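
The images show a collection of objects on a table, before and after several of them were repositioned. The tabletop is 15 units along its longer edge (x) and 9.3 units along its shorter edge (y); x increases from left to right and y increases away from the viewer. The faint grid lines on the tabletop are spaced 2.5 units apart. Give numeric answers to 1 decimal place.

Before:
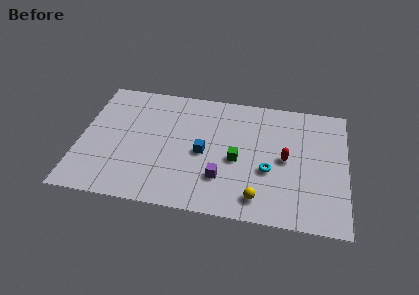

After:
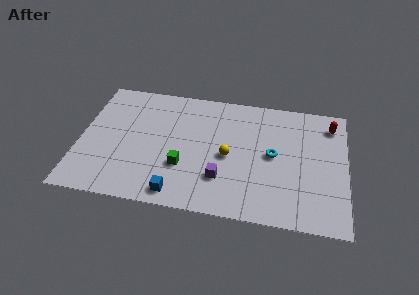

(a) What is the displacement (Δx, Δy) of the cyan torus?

(0.2, 1.2)

The cyan torus started near (10.7, 3.6) and ended near (10.9, 4.8).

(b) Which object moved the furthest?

the red capsule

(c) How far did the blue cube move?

3.5

The blue cube moved from about (7.0, 4.3) to (5.7, 1.1), a distance of √(1.3² + 3.2²) ≈ 3.5.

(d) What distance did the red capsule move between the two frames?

3.9

From (11.6, 4.6) to (14.1, 7.6), the red capsule covered √(2.5² + 3.0²) ≈ 3.9 units.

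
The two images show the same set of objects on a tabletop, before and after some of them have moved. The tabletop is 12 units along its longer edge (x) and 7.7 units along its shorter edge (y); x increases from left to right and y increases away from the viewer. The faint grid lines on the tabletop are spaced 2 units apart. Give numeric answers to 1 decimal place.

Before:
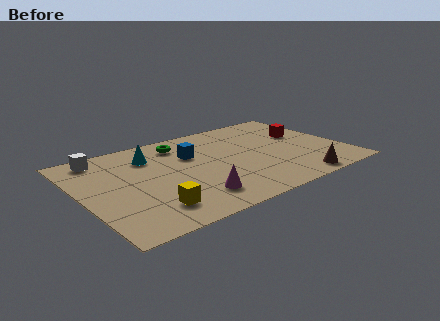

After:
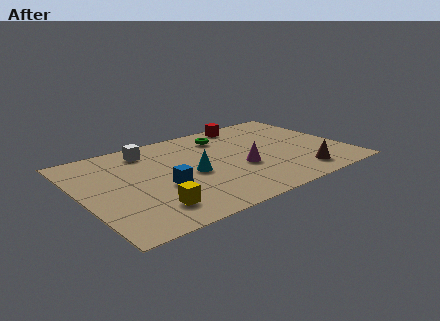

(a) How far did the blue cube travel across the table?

2.7

The blue cube moved from about (5.2, 5.1) to (3.5, 3.0), a distance of √(1.7² + 2.1²) ≈ 2.7.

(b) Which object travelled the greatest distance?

the red cube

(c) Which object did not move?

the yellow cube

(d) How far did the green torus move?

2.0

From (4.9, 6.3) to (6.9, 6.1), the green torus covered √(2.0² + 0.2²) ≈ 2.0 units.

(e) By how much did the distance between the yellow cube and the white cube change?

-0.4

They were about 5.3 units apart before and 4.9 after — 0.4 units closer together.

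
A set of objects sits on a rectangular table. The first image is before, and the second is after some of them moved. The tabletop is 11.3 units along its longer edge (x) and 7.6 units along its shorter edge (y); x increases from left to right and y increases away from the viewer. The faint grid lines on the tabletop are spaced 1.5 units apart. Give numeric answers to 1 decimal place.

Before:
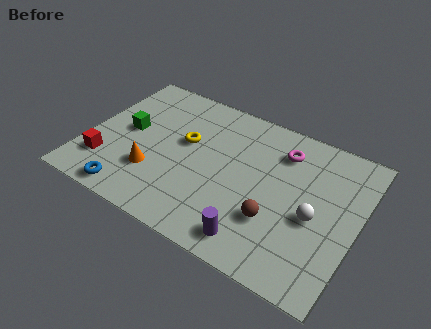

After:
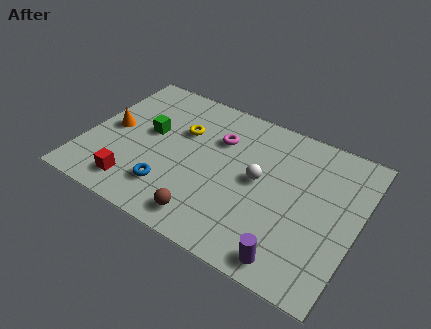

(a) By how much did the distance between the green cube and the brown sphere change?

-2.3

Before: roughly 6.7 units apart; after: 4.4. That's 2.3 units closer together.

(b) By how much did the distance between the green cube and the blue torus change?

-0.5

Before: roughly 3.3 units apart; after: 2.8. That's 0.5 units closer together.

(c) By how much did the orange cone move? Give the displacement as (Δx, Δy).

(-2.0, 1.5)

The orange cone started near (3.0, 2.3) and ended near (1.0, 3.8).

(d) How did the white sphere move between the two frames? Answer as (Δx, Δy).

(-2.4, 0.7)

From the two frames, the white sphere sits at roughly (9.6, 3.3) before and (7.2, 4.0) after.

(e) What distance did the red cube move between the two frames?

1.5

The red cube was near (1.0, 1.9) before and (2.4, 1.3) after, so it travelled √(1.4² + 0.6²) ≈ 1.5 units.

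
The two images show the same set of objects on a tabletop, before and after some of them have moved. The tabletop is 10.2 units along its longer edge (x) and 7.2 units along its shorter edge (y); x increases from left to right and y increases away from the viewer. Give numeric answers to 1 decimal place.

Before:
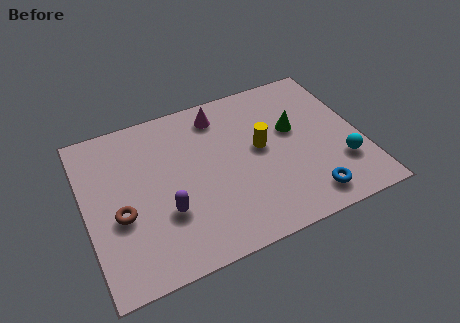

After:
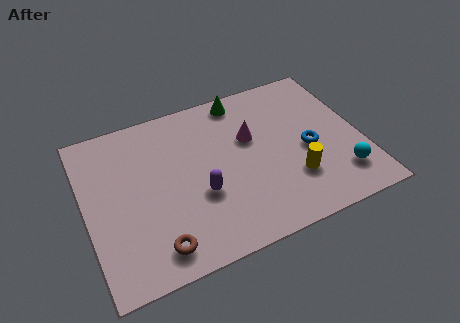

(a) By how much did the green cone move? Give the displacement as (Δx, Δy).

(-1.7, 2.1)

The green cone started near (7.8, 4.3) and ended near (6.1, 6.4).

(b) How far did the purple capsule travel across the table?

1.3

From (2.8, 2.4) to (4.1, 2.7), the purple capsule covered √(1.3² + 0.3²) ≈ 1.3 units.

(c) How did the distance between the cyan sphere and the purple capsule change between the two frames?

-1.3

Before: roughly 6.5 units apart; after: 5.2. That's 1.3 units closer together.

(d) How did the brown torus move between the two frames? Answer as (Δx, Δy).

(1.1, -1.8)

The brown torus started near (1.2, 2.9) and ended near (2.3, 1.1).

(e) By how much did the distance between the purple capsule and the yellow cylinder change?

-0.5

They were about 4.0 units apart before and 3.5 after — 0.5 units closer together.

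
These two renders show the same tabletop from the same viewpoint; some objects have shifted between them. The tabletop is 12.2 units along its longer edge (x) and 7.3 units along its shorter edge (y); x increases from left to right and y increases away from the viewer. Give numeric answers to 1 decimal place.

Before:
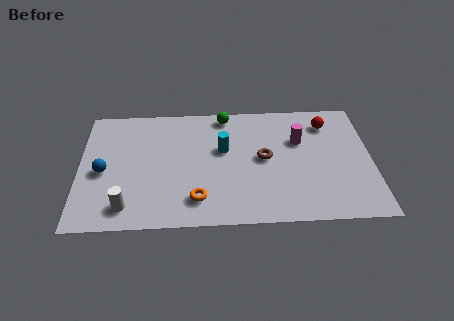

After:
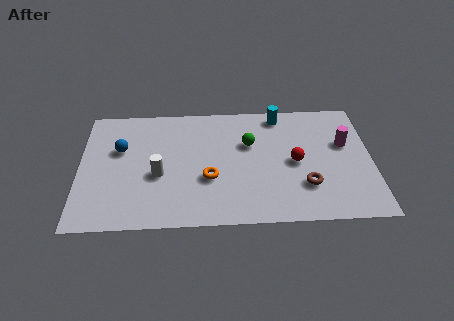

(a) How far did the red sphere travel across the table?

2.7

The red sphere moved from about (10.4, 5.8) to (9.0, 3.5), a distance of √(1.4² + 2.3²) ≈ 2.7.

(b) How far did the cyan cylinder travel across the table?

3.1

The cyan cylinder moved from about (6.0, 4.4) to (8.4, 6.4), a distance of √(2.4² + 2.0²) ≈ 3.1.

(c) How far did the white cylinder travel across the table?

2.2

The white cylinder moved from about (2.0, 1.2) to (3.3, 3.0), a distance of √(1.3² + 1.8²) ≈ 2.2.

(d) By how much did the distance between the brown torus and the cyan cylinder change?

+2.6

The distance was about 1.8 in the first image and 4.4 in the second, so they moved 2.6 units further apart.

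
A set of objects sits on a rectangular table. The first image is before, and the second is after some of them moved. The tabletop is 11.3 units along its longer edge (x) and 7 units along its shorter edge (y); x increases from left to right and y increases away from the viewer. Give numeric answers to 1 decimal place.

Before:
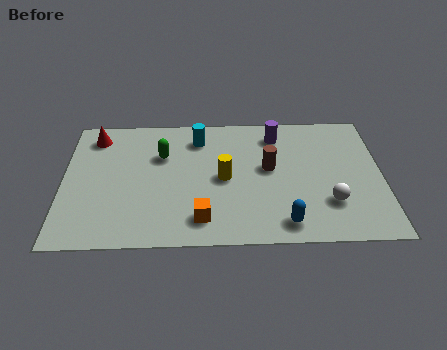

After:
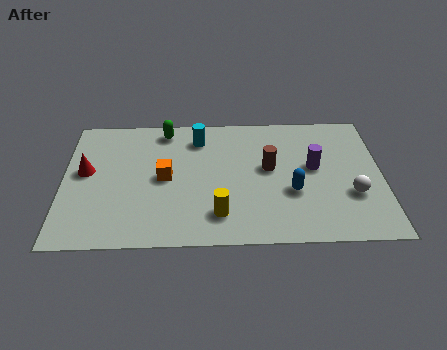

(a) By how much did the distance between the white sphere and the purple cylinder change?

-2.1

They were about 4.1 units apart before and 2.0 after — 2.1 units closer together.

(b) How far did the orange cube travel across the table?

2.6

The orange cube was near (4.9, 1.3) before and (3.6, 3.5) after, so it travelled √(1.3² + 2.2²) ≈ 2.6 units.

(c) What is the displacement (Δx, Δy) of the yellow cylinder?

(-0.2, -1.9)

From the two frames, the yellow cylinder sits at roughly (5.7, 3.4) before and (5.5, 1.5) after.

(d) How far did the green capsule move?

1.4

From (3.5, 4.7) to (3.6, 6.1), the green capsule covered √(0.1² + 1.4²) ≈ 1.4 units.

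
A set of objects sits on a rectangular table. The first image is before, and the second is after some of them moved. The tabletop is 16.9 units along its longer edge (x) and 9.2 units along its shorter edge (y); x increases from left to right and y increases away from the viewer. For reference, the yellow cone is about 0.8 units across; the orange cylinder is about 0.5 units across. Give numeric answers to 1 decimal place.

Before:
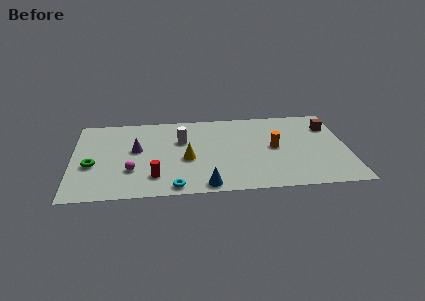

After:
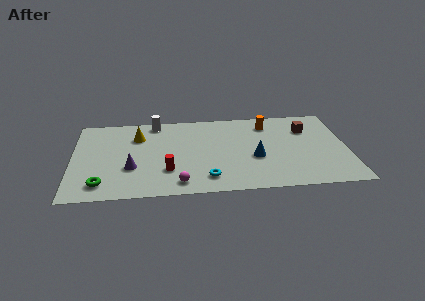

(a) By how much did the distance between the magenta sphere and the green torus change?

+2.2

The distance was about 2.5 in the first image and 4.7 in the second, so they moved 2.2 units further apart.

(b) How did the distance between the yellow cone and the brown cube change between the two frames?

+1.1

They were about 9.4 units apart before and 10.5 after — 1.1 units further apart.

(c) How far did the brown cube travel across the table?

1.4

The brown cube was near (15.9, 6.8) before and (14.5, 6.6) after, so it travelled √(1.4² + 0.2²) ≈ 1.4 units.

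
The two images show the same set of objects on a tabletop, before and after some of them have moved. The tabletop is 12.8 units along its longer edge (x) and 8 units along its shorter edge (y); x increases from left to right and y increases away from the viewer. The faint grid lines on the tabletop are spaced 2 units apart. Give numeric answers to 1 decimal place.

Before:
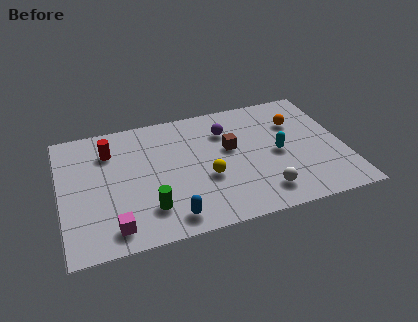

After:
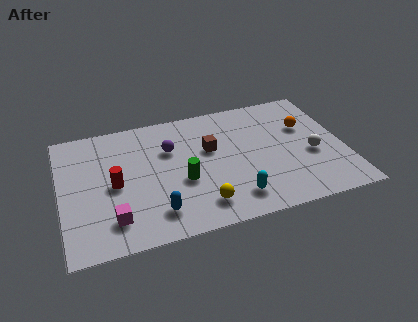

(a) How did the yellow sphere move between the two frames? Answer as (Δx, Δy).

(-0.4, -1.6)

The yellow sphere was at about (6.5, 3.1) and moved to about (6.1, 1.5).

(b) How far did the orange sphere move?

0.6

From (10.8, 5.6) to (11.2, 5.2), the orange sphere covered √(0.4² + 0.4²) ≈ 0.6 units.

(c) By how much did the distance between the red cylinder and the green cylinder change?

-1.3

They were about 4.4 units apart before and 3.1 after — 1.3 units closer together.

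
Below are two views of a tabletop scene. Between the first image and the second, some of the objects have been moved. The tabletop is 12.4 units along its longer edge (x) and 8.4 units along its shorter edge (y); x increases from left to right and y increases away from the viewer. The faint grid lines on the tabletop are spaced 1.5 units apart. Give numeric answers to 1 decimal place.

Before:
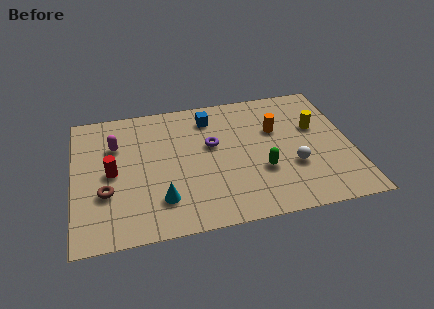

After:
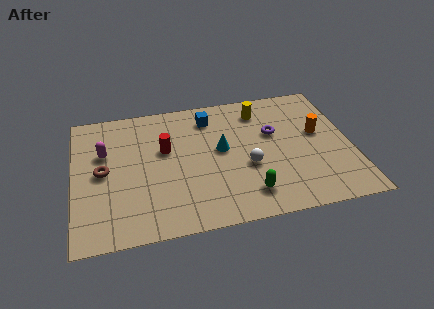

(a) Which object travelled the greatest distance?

the cyan cone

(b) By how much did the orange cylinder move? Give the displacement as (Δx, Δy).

(1.9, -0.6)

The orange cylinder started near (9.1, 5.4) and ended near (11.0, 4.8).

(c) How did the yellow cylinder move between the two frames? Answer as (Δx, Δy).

(-2.4, 1.6)

The yellow cylinder started near (10.9, 5.2) and ended near (8.5, 6.8).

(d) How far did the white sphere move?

2.0

From (9.7, 2.9) to (7.7, 3.3), the white sphere covered √(2.0² + 0.4²) ≈ 2.0 units.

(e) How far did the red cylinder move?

2.6

The red cylinder was near (1.7, 4.1) before and (4.1, 5.1) after, so it travelled √(2.4² + 1.0²) ≈ 2.6 units.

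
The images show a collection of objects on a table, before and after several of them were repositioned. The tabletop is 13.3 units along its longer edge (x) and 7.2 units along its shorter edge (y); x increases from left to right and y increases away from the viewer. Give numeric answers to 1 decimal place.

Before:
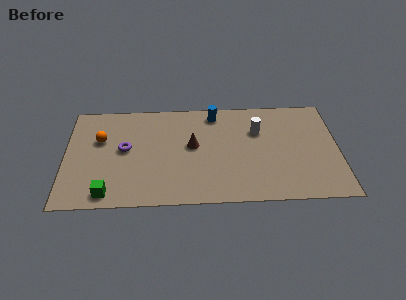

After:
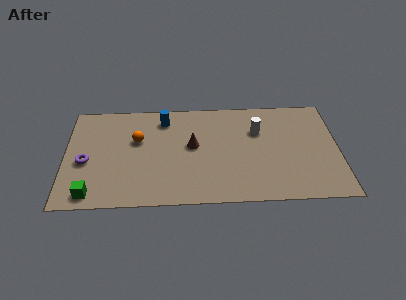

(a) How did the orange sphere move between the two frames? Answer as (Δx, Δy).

(1.8, -0.1)

The orange sphere was at about (1.7, 4.6) and moved to about (3.5, 4.5).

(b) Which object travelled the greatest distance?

the blue cylinder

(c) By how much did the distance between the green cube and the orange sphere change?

+0.5

They were about 3.7 units apart before and 4.2 after — 0.5 units further apart.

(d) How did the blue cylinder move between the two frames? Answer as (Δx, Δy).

(-2.5, -0.3)

The blue cylinder started near (7.3, 6.2) and ended near (4.8, 5.9).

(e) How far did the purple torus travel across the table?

2.1

The purple torus was near (2.9, 3.9) before and (1.0, 3.1) after, so it travelled √(1.9² + 0.8²) ≈ 2.1 units.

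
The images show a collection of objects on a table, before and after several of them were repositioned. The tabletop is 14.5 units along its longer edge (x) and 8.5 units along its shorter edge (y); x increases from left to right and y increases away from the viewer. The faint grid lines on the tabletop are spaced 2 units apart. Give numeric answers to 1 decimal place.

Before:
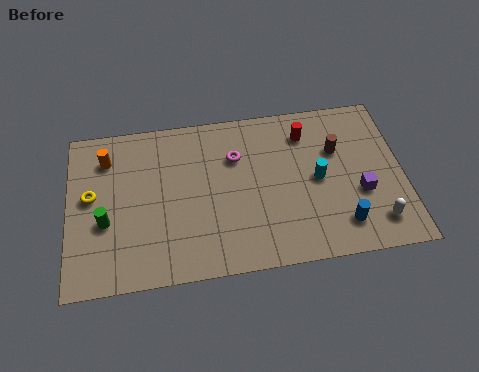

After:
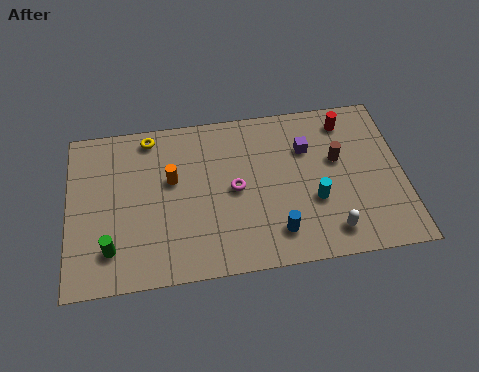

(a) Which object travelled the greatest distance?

the yellow torus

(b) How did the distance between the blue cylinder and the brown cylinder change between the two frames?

+0.5

The distance was about 3.9 in the first image and 4.4 in the second, so they moved 0.5 units further apart.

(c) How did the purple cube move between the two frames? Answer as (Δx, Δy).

(-2.2, 2.7)

The purple cube started near (12.6, 3.2) and ended near (10.4, 5.9).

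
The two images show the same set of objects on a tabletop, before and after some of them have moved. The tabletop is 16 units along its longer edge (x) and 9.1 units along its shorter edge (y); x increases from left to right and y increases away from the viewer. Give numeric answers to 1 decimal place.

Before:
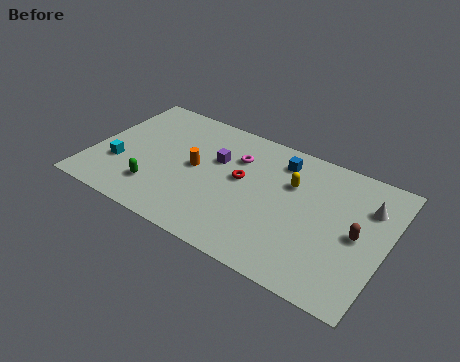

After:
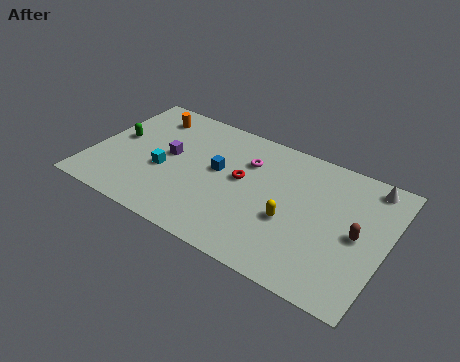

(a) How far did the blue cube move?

3.9

The blue cube was near (9.9, 7.4) before and (6.8, 5.1) after, so it travelled √(3.1² + 2.3²) ≈ 3.9 units.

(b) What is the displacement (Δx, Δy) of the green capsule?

(-2.6, 2.7)

The green capsule was at about (3.8, 2.2) and moved to about (1.2, 4.9).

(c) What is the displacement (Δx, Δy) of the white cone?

(-0.1, 1.5)

The white cone was at about (14.8, 6.5) and moved to about (14.7, 8.0).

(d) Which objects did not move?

the brown capsule and the red torus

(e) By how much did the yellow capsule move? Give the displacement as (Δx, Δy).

(0.3, -2.5)

The yellow capsule started near (10.7, 6.1) and ended near (11.0, 3.6).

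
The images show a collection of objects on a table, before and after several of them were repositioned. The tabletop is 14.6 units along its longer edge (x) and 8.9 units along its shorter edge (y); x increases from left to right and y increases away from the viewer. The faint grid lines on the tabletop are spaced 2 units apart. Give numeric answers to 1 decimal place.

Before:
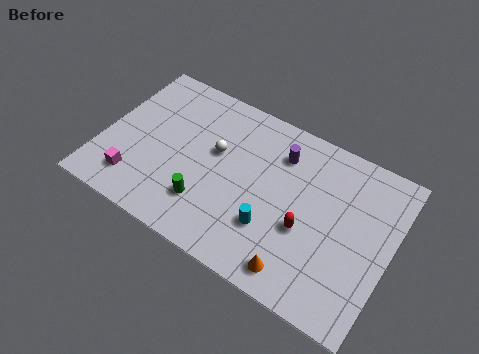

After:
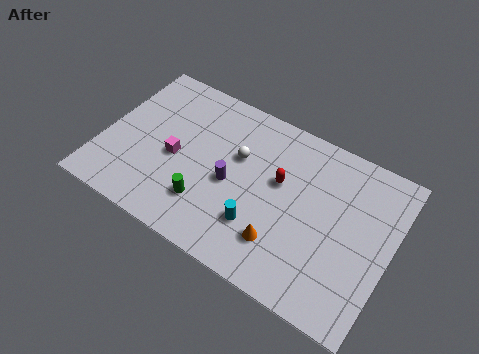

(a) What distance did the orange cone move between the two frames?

1.4

From (10.5, 1.2) to (9.5, 2.2), the orange cone covered √(1.0² + 1.0²) ≈ 1.4 units.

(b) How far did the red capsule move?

2.4

The red capsule moved from about (10.5, 3.5) to (8.9, 5.3), a distance of √(1.6² + 1.8²) ≈ 2.4.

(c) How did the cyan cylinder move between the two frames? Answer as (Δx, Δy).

(-0.6, -0.2)

The cyan cylinder was at about (8.9, 2.7) and moved to about (8.3, 2.5).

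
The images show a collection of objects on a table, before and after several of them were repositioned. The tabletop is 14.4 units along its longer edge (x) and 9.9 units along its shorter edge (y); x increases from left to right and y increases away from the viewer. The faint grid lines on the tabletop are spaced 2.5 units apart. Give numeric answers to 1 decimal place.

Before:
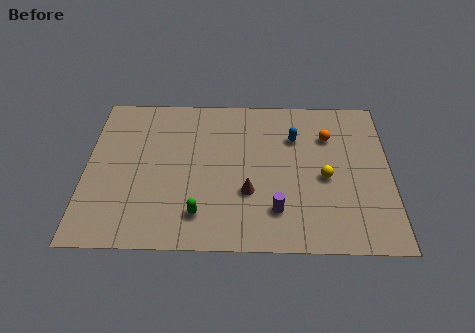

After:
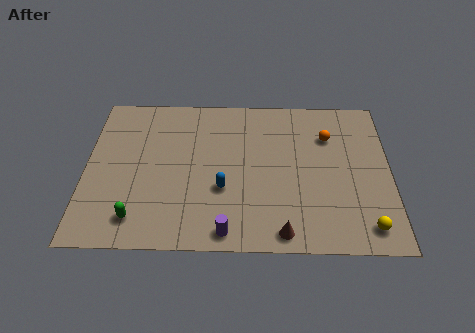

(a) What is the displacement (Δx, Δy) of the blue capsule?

(-3.4, -3.4)

The blue capsule was at about (9.9, 7.0) and moved to about (6.5, 3.6).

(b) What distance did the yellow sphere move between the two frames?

3.6

From (11.3, 4.4) to (13.2, 1.4), the yellow sphere covered √(1.9² + 3.0²) ≈ 3.6 units.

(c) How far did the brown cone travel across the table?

2.9

The brown cone moved from about (7.7, 3.4) to (9.3, 1.0), a distance of √(1.6² + 2.4²) ≈ 2.9.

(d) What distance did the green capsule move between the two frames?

2.9

The green capsule moved from about (5.4, 2.0) to (2.5, 1.7), a distance of √(2.9² + 0.3²) ≈ 2.9.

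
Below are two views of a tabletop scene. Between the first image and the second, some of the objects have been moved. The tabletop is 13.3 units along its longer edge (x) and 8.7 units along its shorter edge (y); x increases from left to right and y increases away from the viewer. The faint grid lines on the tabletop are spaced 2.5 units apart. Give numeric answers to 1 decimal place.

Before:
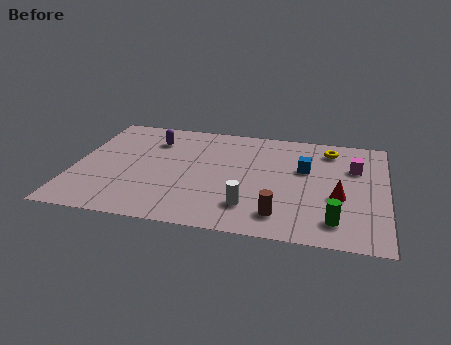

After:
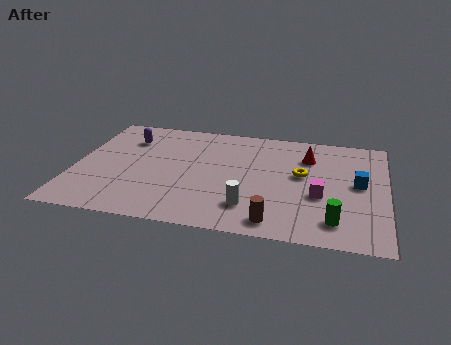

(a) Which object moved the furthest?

the red cone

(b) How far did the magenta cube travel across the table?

2.9

The magenta cube moved from about (11.9, 5.9) to (10.5, 3.4), a distance of √(1.4² + 2.5²) ≈ 2.9.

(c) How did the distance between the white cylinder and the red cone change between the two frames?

+1.0

The distance was about 4.0 in the first image and 5.0 in the second, so they moved 1.0 units further apart.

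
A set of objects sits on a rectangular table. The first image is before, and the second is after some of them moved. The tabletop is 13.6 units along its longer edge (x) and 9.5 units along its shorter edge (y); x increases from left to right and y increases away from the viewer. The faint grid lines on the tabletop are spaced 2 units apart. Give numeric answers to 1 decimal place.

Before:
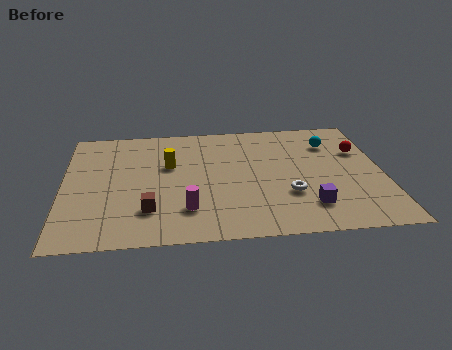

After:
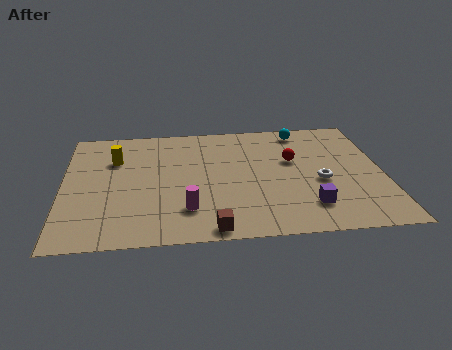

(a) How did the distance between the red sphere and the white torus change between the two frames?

-2.4

Before: roughly 4.5 units apart; after: 2.1. That's 2.4 units closer together.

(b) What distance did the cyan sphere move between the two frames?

1.7

The cyan sphere moved from about (11.5, 7.1) to (10.3, 8.3), a distance of √(1.2² + 1.2²) ≈ 1.7.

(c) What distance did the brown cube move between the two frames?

3.1

From (3.6, 2.4) to (6.2, 0.8), the brown cube covered √(2.6² + 1.6²) ≈ 3.1 units.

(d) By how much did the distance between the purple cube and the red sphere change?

-1.1

They were about 4.8 units apart before and 3.7 after — 1.1 units closer together.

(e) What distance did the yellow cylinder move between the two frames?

2.4

The yellow cylinder moved from about (4.5, 5.9) to (2.2, 6.6), a distance of √(2.3² + 0.7²) ≈ 2.4.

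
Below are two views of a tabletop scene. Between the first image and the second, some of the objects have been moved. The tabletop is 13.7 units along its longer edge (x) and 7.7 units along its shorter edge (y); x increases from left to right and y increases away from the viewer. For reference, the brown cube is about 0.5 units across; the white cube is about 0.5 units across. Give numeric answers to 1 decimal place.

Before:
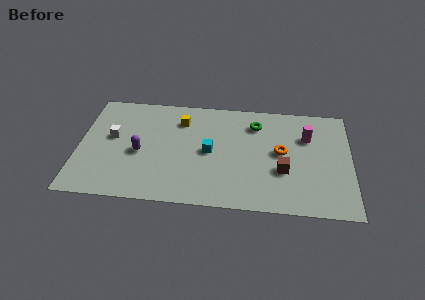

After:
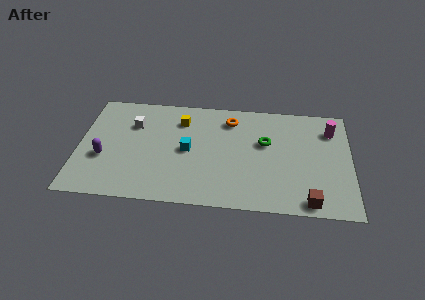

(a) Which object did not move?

the yellow cube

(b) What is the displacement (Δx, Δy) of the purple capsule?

(-1.8, -0.5)

The purple capsule started near (3.1, 3.4) and ended near (1.3, 2.9).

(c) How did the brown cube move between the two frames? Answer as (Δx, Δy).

(1.3, -2.0)

The brown cube was at about (10.3, 2.8) and moved to about (11.6, 0.8).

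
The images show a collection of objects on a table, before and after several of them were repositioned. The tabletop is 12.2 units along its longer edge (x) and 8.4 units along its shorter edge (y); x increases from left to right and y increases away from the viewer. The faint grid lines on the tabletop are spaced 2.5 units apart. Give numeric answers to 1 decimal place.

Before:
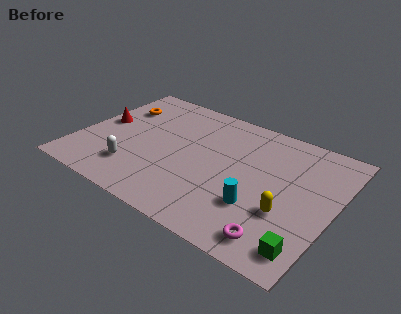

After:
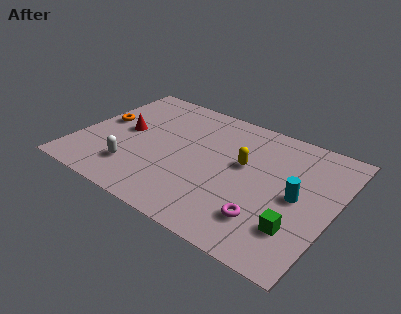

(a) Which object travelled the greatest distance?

the yellow capsule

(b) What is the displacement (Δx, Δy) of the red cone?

(1.2, -0.1)

The red cone was at about (0.9, 4.5) and moved to about (2.1, 4.4).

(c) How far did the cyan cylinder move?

2.2

From (8.9, 2.6) to (10.5, 4.1), the cyan cylinder covered √(1.6² + 1.5²) ≈ 2.2 units.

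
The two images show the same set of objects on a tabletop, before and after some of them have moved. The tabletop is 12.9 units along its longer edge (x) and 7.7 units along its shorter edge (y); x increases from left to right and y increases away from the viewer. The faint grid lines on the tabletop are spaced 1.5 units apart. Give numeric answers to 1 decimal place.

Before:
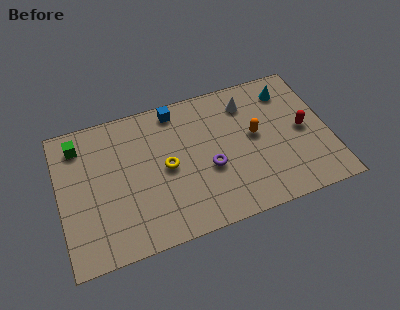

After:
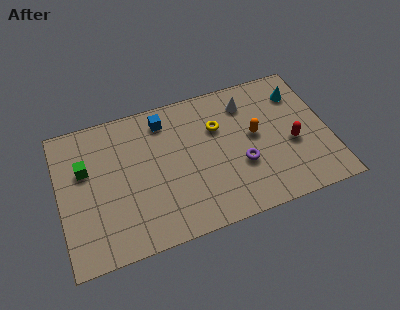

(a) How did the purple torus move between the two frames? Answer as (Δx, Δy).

(1.5, -0.3)

From the two frames, the purple torus sits at roughly (7.1, 3.1) before and (8.6, 2.8) after.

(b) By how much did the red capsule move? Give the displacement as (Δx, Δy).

(-0.6, -0.6)

From the two frames, the red capsule sits at roughly (11.7, 3.8) before and (11.1, 3.2) after.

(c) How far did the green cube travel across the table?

1.4

From (1.1, 6.3) to (1.3, 4.9), the green cube covered √(0.2² + 1.4²) ≈ 1.4 units.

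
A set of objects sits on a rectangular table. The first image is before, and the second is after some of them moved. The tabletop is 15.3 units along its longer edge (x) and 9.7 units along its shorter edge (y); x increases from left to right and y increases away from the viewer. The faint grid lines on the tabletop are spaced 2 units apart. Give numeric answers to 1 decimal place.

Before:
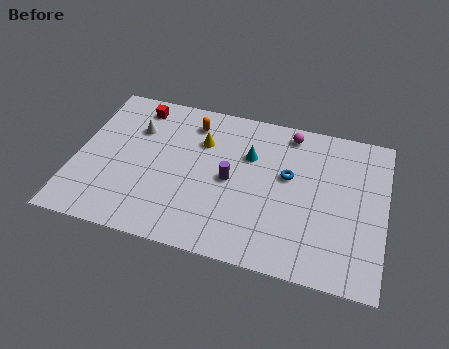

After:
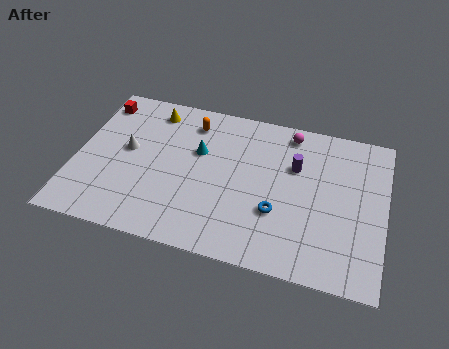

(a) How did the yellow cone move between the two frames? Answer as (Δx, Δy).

(-2.6, 1.4)

The yellow cone was at about (6.1, 6.8) and moved to about (3.5, 8.2).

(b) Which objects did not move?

the magenta sphere and the orange capsule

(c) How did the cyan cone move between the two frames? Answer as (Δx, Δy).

(-2.5, -0.4)

From the two frames, the cyan cone sits at roughly (8.5, 6.5) before and (6.0, 6.1) after.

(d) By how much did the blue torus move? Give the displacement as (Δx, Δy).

(-0.4, -2.4)

The blue torus was at about (10.5, 5.7) and moved to about (10.1, 3.3).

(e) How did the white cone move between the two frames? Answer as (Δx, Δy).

(-0.3, -1.5)

From the two frames, the white cone sits at roughly (2.8, 6.8) before and (2.5, 5.3) after.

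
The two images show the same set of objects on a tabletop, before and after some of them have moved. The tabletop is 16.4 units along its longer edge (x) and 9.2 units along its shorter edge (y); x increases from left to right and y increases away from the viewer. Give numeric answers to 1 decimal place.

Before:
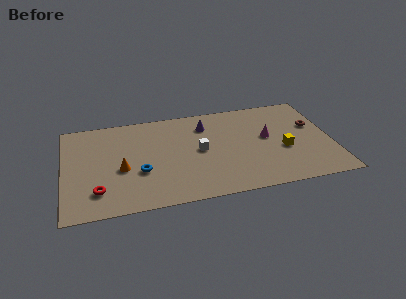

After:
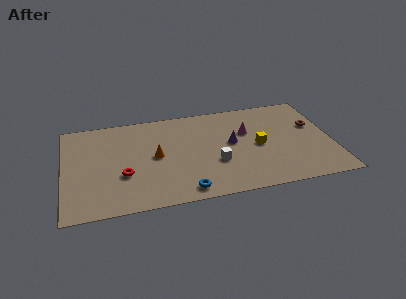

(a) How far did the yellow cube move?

1.7

From (13.4, 3.7) to (11.9, 4.4), the yellow cube covered √(1.5² + 0.7²) ≈ 1.7 units.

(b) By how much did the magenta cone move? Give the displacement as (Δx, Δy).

(-1.2, 0.8)

The magenta cone was at about (12.5, 5.1) and moved to about (11.3, 5.9).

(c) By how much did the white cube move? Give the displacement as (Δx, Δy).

(0.9, -1.4)

The white cube started near (8.3, 4.7) and ended near (9.2, 3.3).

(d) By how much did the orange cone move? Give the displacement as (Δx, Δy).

(2.1, 0.8)

From the two frames, the orange cone sits at roughly (3.5, 3.9) before and (5.6, 4.7) after.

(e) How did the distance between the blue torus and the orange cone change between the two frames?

+2.7

The distance was about 1.2 in the first image and 3.9 in the second, so they moved 2.7 units further apart.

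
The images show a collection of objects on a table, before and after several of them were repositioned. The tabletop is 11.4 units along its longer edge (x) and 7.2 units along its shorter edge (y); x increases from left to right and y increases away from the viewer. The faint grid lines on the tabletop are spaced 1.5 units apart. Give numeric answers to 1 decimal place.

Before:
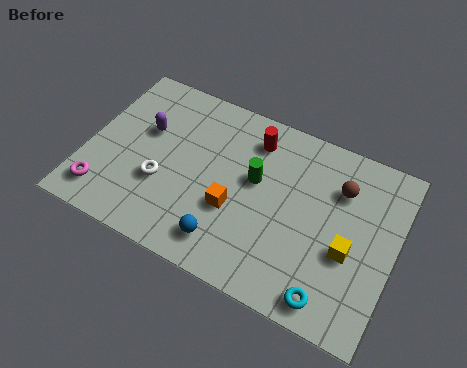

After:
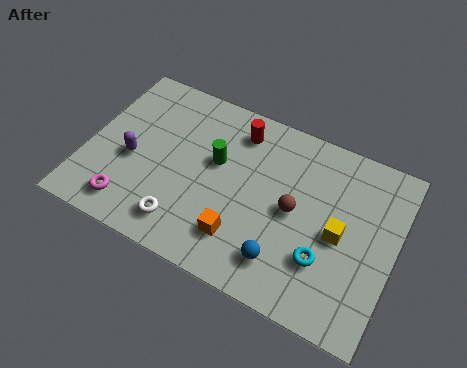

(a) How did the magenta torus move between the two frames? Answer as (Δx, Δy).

(1.0, -0.1)

From the two frames, the magenta torus sits at roughly (0.9, 1.3) before and (1.9, 1.2) after.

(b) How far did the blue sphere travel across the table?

2.1

The blue sphere moved from about (5.5, 1.3) to (7.6, 1.5), a distance of √(2.1² + 0.2²) ≈ 2.1.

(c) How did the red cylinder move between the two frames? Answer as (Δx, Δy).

(-0.6, 0.1)

The red cylinder started near (5.9, 5.8) and ended near (5.3, 5.9).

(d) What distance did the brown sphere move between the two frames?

2.2

From (9.2, 5.2) to (7.7, 3.6), the brown sphere covered √(1.5² + 1.6²) ≈ 2.2 units.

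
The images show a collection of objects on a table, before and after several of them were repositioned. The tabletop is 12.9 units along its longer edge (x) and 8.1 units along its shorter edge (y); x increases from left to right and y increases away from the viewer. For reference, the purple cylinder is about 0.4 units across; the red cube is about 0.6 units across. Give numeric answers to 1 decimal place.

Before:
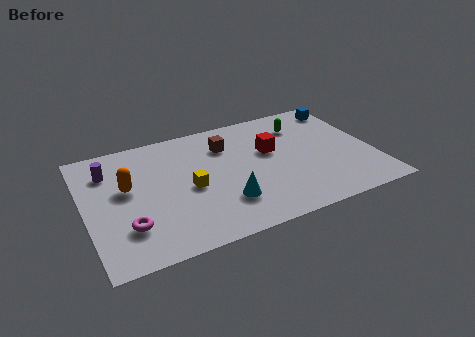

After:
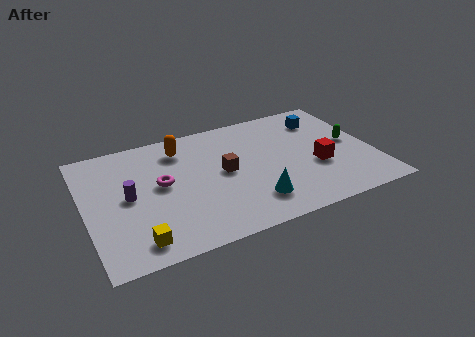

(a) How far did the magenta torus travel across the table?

2.8

The magenta torus was near (1.7, 2.2) before and (3.4, 4.4) after, so it travelled √(1.7² + 2.2²) ≈ 2.8 units.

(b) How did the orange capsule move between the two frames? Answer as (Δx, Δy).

(2.6, 1.8)

The orange capsule started near (1.9, 4.7) and ended near (4.5, 6.5).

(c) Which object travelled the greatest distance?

the yellow cube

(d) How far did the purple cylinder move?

2.1

From (1.2, 6.1) to (1.9, 4.1), the purple cylinder covered √(0.7² + 2.0²) ≈ 2.1 units.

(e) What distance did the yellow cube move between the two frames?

3.6

The yellow cube moved from about (4.6, 3.7) to (2.0, 1.2), a distance of √(2.6² + 2.5²) ≈ 3.6.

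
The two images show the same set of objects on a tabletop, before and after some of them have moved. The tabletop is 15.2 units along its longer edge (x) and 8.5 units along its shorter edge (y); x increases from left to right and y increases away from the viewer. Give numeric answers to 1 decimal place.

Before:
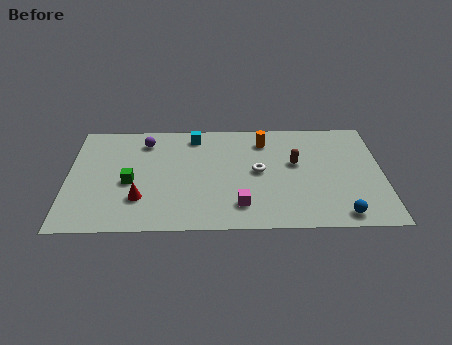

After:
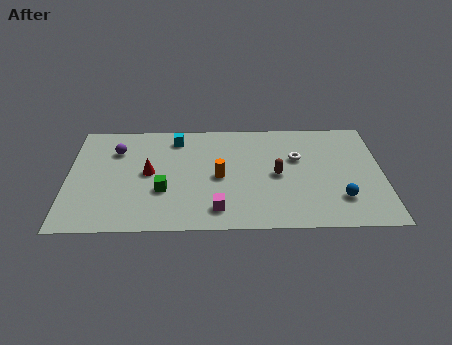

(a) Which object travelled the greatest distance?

the orange cylinder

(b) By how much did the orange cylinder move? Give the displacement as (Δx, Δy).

(-2.2, -2.8)

From the two frames, the orange cylinder sits at roughly (9.5, 6.8) before and (7.3, 4.0) after.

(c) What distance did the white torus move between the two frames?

2.1

The white torus moved from about (9.2, 4.4) to (11.1, 5.4), a distance of √(1.9² + 1.0²) ≈ 2.1.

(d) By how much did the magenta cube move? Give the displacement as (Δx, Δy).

(-1.1, -0.3)

The magenta cube was at about (8.3, 1.8) and moved to about (7.2, 1.5).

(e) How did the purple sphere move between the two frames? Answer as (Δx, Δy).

(-1.4, -0.7)

The purple sphere started near (3.7, 6.9) and ended near (2.3, 6.2).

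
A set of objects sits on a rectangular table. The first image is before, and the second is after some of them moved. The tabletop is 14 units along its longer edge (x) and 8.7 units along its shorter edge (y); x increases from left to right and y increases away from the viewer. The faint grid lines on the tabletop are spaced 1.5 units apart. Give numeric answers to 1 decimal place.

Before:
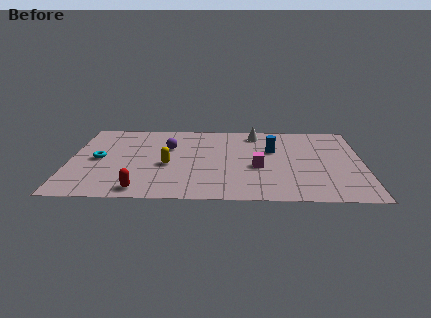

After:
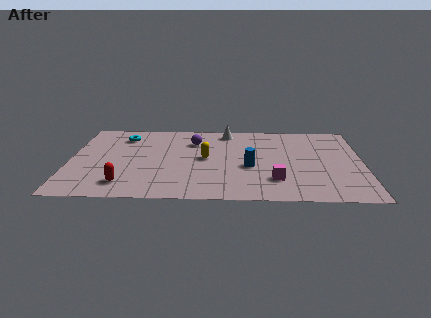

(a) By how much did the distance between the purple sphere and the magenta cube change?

+0.9

The distance was about 4.8 in the first image and 5.7 in the second, so they moved 0.9 units further apart.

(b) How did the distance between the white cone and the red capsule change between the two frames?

-0.7

They were about 8.4 units apart before and 7.7 after — 0.7 units closer together.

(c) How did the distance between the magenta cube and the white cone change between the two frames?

+2.1

Before: roughly 3.8 units apart; after: 5.9. That's 2.1 units further apart.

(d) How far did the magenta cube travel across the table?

1.6

The magenta cube was near (9.0, 3.6) before and (9.8, 2.2) after, so it travelled √(0.8² + 1.4²) ≈ 1.6 units.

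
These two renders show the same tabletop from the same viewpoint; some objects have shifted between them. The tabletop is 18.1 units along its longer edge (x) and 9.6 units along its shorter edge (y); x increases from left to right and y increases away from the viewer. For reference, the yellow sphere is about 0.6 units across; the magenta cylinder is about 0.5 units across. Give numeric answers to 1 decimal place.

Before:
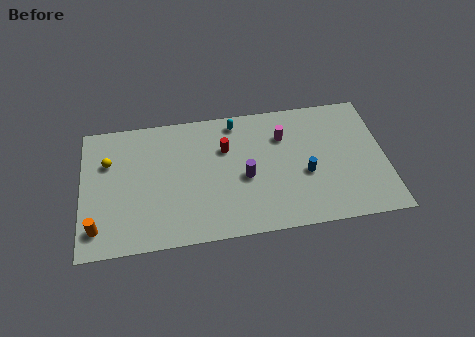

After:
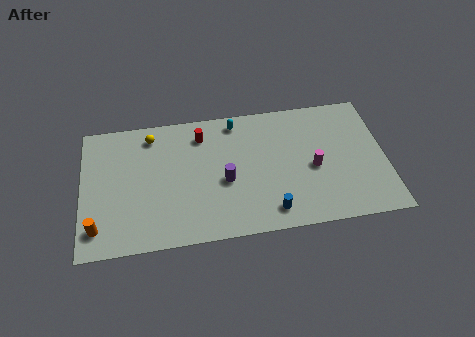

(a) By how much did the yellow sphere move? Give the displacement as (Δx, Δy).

(2.6, 1.6)

From the two frames, the yellow sphere sits at roughly (1.6, 6.5) before and (4.2, 8.1) after.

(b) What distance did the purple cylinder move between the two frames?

1.2

The purple cylinder moved from about (9.7, 4.2) to (8.5, 4.1), a distance of √(1.2² + 0.1²) ≈ 1.2.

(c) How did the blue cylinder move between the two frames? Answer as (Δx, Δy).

(-2.2, -2.4)

The blue cylinder started near (13.3, 3.9) and ended near (11.1, 1.5).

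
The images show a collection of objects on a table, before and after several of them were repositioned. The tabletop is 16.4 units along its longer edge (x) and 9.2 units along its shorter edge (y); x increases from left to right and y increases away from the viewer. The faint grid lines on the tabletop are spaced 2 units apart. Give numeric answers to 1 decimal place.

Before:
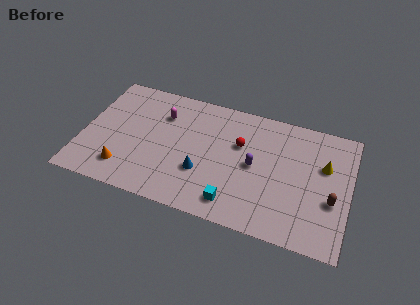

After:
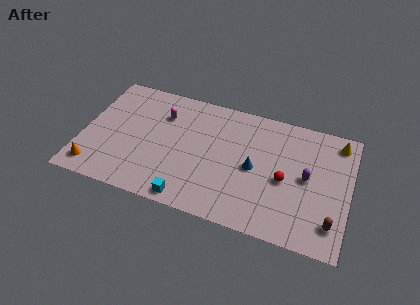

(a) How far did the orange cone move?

1.9

From (2.8, 1.9) to (1.0, 1.4), the orange cone covered √(1.8² + 0.5²) ≈ 1.9 units.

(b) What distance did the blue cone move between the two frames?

3.4

The blue cone moved from about (7.5, 3.1) to (10.6, 4.4), a distance of √(3.1² + 1.3²) ≈ 3.4.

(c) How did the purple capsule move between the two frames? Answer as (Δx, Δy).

(3.2, 0.1)

The purple capsule started near (10.6, 4.6) and ended near (13.8, 4.7).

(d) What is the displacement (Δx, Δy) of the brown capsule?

(0.1, -1.6)

The brown capsule started near (15.4, 3.5) and ended near (15.5, 1.9).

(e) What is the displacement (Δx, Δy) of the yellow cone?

(0.7, 2.0)

The yellow cone was at about (14.8, 5.9) and moved to about (15.5, 7.9).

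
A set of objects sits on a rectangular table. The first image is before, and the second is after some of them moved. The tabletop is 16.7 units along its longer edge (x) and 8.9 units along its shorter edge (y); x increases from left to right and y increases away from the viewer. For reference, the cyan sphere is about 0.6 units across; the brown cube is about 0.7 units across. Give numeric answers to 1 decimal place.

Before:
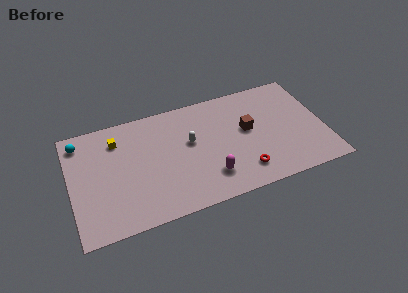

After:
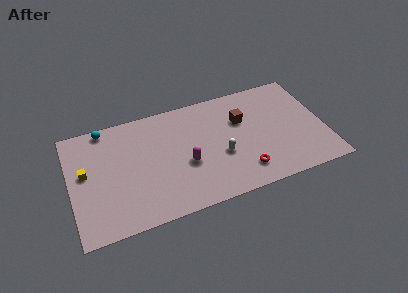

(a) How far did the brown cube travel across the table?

0.9

The brown cube was near (11.7, 5.0) before and (11.4, 5.9) after, so it travelled √(0.3² + 0.9²) ≈ 0.9 units.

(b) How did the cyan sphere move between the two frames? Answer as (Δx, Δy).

(1.7, 0.6)

From the two frames, the cyan sphere sits at roughly (0.8, 7.5) before and (2.5, 8.1) after.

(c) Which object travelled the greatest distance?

the yellow cube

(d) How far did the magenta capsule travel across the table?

2.1

From (8.9, 2.1) to (7.5, 3.6), the magenta capsule covered √(1.4² + 1.5²) ≈ 2.1 units.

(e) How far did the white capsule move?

2.5

The white capsule moved from about (7.9, 5.2) to (9.8, 3.5), a distance of √(1.9² + 1.7²) ≈ 2.5.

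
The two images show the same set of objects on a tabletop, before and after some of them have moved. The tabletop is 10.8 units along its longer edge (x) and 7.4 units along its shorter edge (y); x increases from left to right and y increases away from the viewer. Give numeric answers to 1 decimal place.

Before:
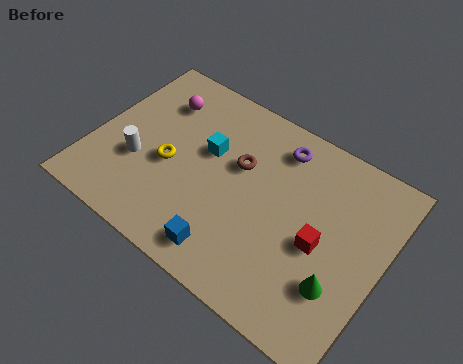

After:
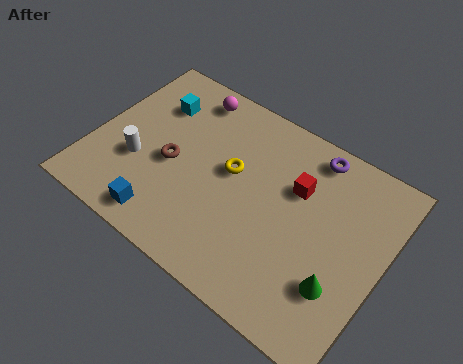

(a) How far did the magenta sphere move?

1.3

The magenta sphere moved from about (2.0, 5.6) to (3.0, 6.4), a distance of √(1.0² + 0.8²) ≈ 1.3.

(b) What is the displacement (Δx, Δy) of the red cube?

(-1.2, 1.6)

From the two frames, the red cube sits at roughly (8.6, 3.3) before and (7.4, 4.9) after.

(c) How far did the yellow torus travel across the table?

2.4

The yellow torus moved from about (2.9, 3.2) to (5.1, 4.2), a distance of √(2.2² + 1.0²) ≈ 2.4.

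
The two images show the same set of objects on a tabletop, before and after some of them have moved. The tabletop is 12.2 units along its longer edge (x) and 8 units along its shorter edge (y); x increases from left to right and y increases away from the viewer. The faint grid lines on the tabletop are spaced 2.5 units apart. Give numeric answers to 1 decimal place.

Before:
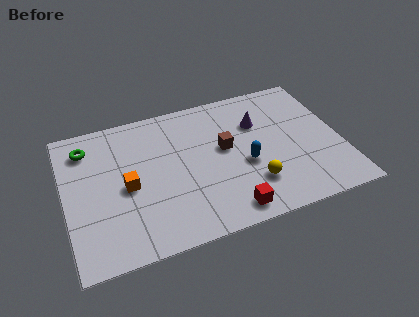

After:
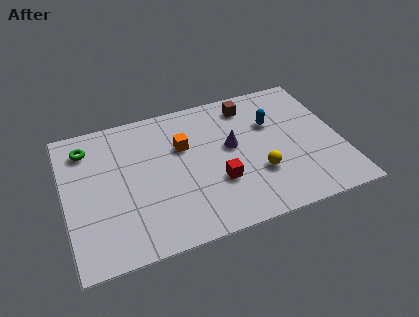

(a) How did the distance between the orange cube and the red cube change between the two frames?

-2.2

They were about 5.0 units apart before and 2.8 after — 2.2 units closer together.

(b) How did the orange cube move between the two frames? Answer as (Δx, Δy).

(2.6, 1.5)

The orange cube was at about (2.7, 3.7) and moved to about (5.3, 5.2).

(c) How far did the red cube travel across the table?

1.7

The red cube was near (6.9, 1.0) before and (6.6, 2.7) after, so it travelled √(0.3² + 1.7²) ≈ 1.7 units.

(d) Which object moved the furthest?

the orange cube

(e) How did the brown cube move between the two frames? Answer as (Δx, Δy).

(1.3, 2.2)

The brown cube started near (7.1, 4.5) and ended near (8.4, 6.7).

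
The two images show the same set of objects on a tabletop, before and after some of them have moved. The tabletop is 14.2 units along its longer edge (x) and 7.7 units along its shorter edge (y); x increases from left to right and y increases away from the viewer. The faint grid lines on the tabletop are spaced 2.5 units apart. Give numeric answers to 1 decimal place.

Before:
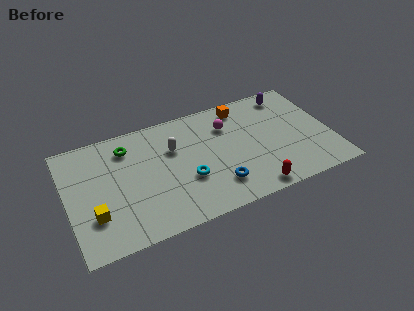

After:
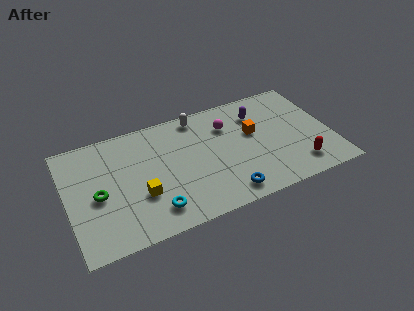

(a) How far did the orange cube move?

2.0

From (9.7, 6.6) to (10.1, 4.6), the orange cube covered √(0.4² + 2.0²) ≈ 2.0 units.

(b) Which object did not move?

the magenta sphere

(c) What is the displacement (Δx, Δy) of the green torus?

(-1.8, -2.6)

The green torus started near (3.4, 6.1) and ended near (1.6, 3.5).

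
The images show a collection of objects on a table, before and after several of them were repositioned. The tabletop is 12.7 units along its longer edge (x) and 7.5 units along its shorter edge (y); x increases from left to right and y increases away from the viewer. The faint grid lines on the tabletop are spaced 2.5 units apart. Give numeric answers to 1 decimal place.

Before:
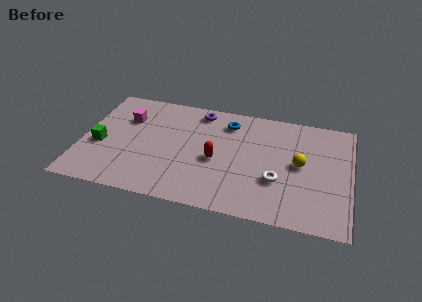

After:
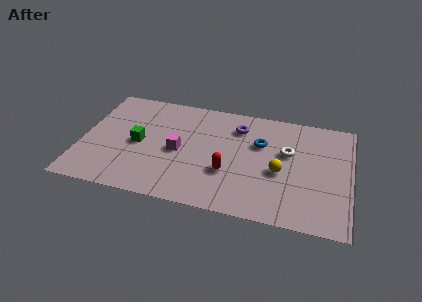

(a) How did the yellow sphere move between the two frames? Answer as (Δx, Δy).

(-0.9, -0.7)

From the two frames, the yellow sphere sits at roughly (10.3, 3.9) before and (9.4, 3.2) after.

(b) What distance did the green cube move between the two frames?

1.9

The green cube moved from about (0.9, 3.1) to (2.7, 3.6), a distance of √(1.8² + 0.5²) ≈ 1.9.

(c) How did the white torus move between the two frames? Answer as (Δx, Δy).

(0.4, 2.0)

From the two frames, the white torus sits at roughly (9.3, 2.6) before and (9.7, 4.6) after.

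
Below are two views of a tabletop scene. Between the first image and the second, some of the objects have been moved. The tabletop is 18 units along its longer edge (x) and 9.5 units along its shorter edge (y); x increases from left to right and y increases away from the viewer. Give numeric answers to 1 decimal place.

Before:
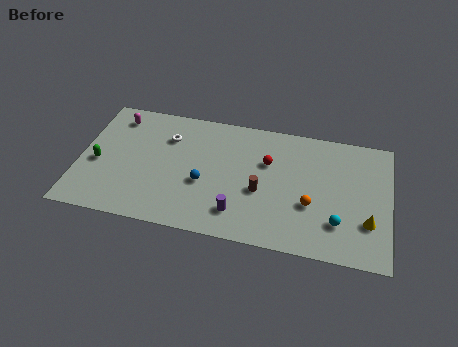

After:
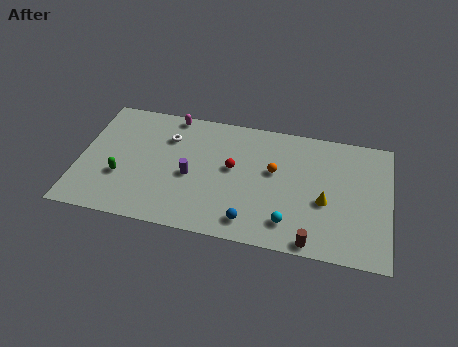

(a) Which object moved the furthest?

the brown cylinder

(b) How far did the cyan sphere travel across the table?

2.9

The cyan sphere moved from about (15.1, 2.5) to (12.3, 1.9), a distance of √(2.8² + 0.6²) ≈ 2.9.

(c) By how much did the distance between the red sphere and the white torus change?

-1.7

The distance was about 5.9 in the first image and 4.2 in the second, so they moved 1.7 units closer together.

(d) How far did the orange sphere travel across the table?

3.0

The orange sphere was near (13.5, 3.5) before and (11.3, 5.6) after, so it travelled √(2.2² + 2.1²) ≈ 3.0 units.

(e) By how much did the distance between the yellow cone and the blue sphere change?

-4.7

Before: roughly 9.5 units apart; after: 4.8. That's 4.7 units closer together.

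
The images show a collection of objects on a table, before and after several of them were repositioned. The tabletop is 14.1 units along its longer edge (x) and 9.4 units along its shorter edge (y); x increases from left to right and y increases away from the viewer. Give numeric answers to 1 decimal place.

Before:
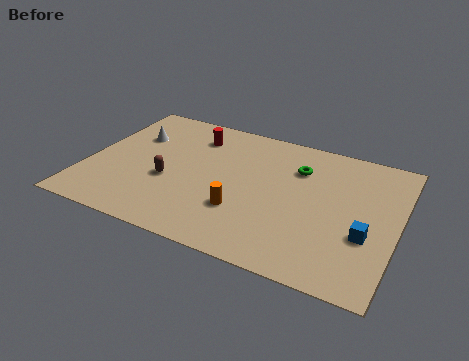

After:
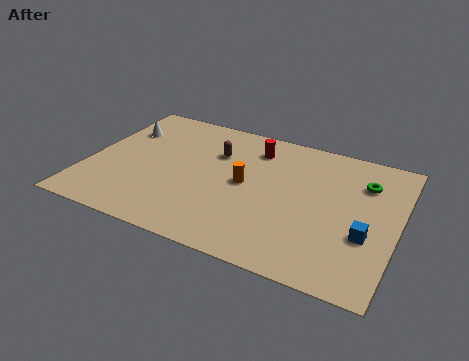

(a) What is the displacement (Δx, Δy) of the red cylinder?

(2.8, 0.1)

The red cylinder was at about (4.5, 7.4) and moved to about (7.3, 7.5).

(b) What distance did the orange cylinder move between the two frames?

1.9

From (7.3, 2.9) to (7.2, 4.8), the orange cylinder covered √(0.1² + 1.9²) ≈ 1.9 units.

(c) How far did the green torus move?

3.0

From (9.4, 6.8) to (12.4, 6.9), the green torus covered √(3.0² + 0.1²) ≈ 3.0 units.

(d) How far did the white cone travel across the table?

0.7

The white cone moved from about (1.8, 6.4) to (1.2, 6.7), a distance of √(0.6² + 0.3²) ≈ 0.7.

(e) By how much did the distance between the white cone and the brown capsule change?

+1.0

They were about 3.4 units apart before and 4.4 after — 1.0 units further apart.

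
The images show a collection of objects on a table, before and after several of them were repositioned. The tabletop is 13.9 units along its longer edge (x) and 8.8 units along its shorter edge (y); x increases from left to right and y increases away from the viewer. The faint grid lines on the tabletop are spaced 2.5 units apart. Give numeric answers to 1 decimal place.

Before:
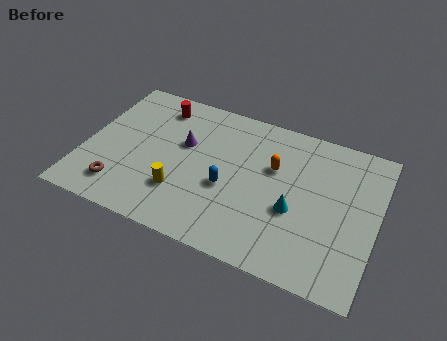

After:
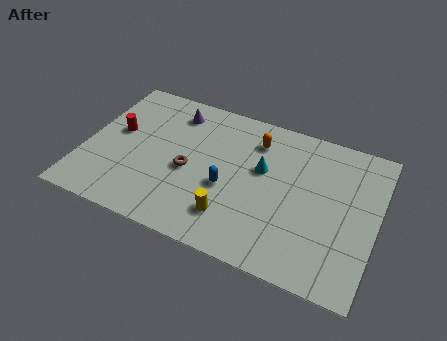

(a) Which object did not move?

the blue capsule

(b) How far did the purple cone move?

1.9

The purple cone was near (4.6, 5.4) before and (3.9, 7.2) after, so it travelled √(0.7² + 1.8²) ≈ 1.9 units.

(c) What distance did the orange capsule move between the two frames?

1.6

The orange capsule was near (8.9, 5.6) before and (7.9, 6.9) after, so it travelled √(1.0² + 1.3²) ≈ 1.6 units.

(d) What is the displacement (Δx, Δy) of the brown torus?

(3.0, 2.2)

The brown torus was at about (2.0, 1.7) and moved to about (5.0, 3.9).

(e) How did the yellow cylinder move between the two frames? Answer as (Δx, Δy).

(2.5, -0.5)

From the two frames, the yellow cylinder sits at roughly (4.8, 2.5) before and (7.3, 2.0) after.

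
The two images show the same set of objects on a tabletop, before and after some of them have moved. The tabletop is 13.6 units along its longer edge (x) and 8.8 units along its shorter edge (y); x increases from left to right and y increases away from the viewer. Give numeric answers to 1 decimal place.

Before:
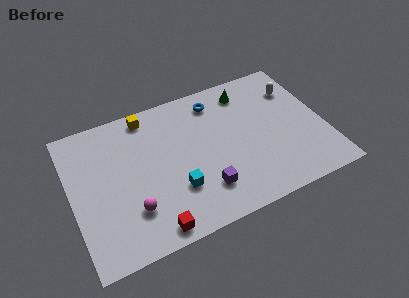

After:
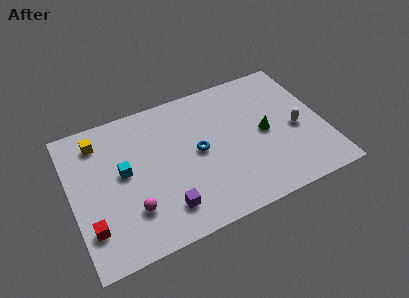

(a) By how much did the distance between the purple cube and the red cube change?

+0.8

They were about 3.1 units apart before and 3.9 after — 0.8 units further apart.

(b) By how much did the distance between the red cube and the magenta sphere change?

+0.5

The distance was about 1.7 in the first image and 2.2 in the second, so they moved 0.5 units further apart.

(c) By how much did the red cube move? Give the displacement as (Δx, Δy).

(-3.1, 1.3)

The red cube started near (3.9, 0.9) and ended near (0.8, 2.2).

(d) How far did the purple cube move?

2.1

The purple cube moved from about (6.8, 2.1) to (4.7, 1.8), a distance of √(2.1² + 0.3²) ≈ 2.1.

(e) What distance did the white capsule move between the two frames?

2.6

From (12.4, 6.5) to (12.1, 3.9), the white capsule covered √(0.3² + 2.6²) ≈ 2.6 units.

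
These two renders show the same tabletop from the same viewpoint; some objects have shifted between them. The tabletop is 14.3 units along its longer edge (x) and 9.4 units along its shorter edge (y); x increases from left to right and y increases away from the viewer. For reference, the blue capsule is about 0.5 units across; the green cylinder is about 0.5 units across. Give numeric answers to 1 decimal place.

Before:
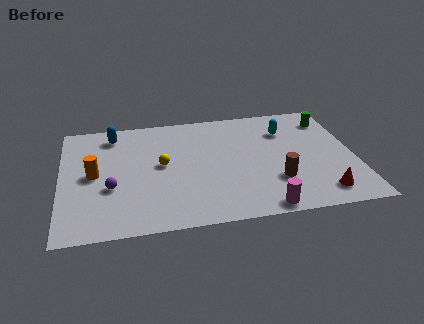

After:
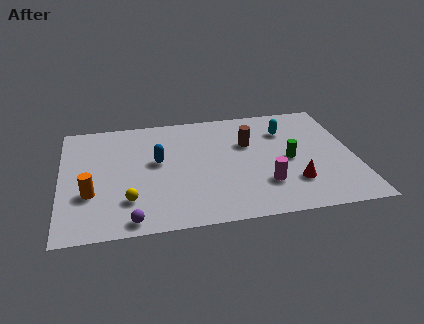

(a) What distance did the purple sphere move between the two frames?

2.8

The purple sphere moved from about (2.4, 3.5) to (3.3, 0.9), a distance of √(0.9² + 2.6²) ≈ 2.8.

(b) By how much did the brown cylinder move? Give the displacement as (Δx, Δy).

(-1.2, 3.3)

The brown cylinder was at about (10.4, 2.8) and moved to about (9.2, 6.1).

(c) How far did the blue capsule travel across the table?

3.3

The blue capsule moved from about (2.6, 7.9) to (4.7, 5.3), a distance of √(2.1² + 2.6²) ≈ 3.3.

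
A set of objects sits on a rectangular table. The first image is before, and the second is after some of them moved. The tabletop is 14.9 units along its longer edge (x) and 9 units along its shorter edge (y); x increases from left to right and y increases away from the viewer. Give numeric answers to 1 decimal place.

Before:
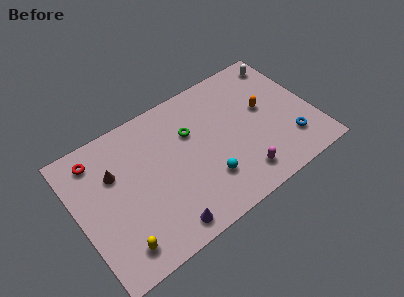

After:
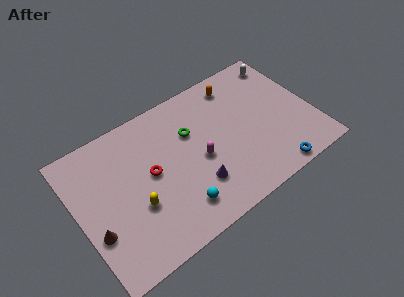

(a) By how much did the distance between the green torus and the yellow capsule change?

-2.2

Before: roughly 7.0 units apart; after: 4.8. That's 2.2 units closer together.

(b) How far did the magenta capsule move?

3.3

The magenta capsule moved from about (9.8, 1.6) to (7.6, 4.0), a distance of √(2.2² + 2.4²) ≈ 3.3.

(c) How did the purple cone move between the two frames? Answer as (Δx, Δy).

(2.3, 1.4)

The purple cone was at about (4.8, 1.1) and moved to about (7.1, 2.5).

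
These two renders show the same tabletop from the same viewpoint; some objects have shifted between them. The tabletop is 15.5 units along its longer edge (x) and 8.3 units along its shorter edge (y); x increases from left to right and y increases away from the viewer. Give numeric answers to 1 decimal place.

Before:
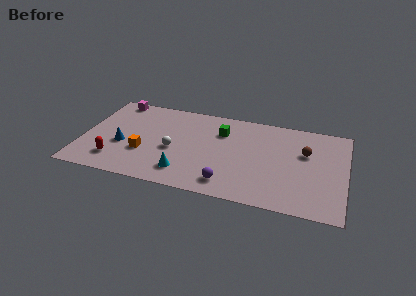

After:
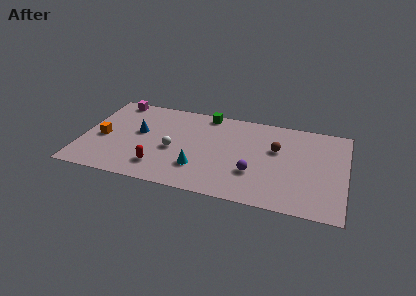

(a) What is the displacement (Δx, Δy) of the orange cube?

(-2.5, 0.8)

The orange cube started near (3.7, 2.9) and ended near (1.2, 3.7).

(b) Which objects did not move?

the magenta cube and the white sphere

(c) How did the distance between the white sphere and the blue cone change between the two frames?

-0.6

Before: roughly 3.0 units apart; after: 2.4. That's 0.6 units closer together.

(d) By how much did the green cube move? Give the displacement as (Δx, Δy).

(-1.0, 1.5)

From the two frames, the green cube sits at roughly (8.1, 6.0) before and (7.1, 7.5) after.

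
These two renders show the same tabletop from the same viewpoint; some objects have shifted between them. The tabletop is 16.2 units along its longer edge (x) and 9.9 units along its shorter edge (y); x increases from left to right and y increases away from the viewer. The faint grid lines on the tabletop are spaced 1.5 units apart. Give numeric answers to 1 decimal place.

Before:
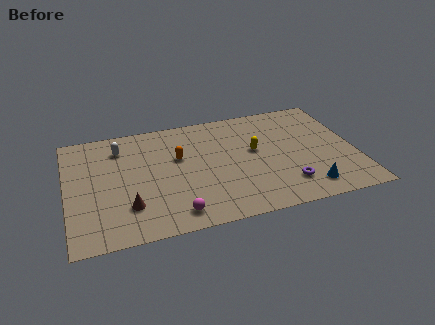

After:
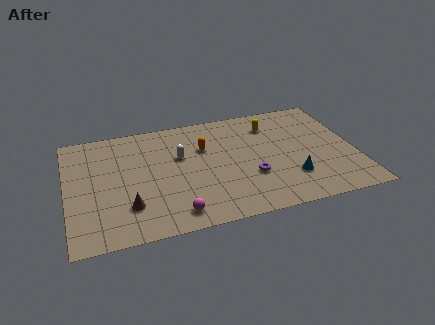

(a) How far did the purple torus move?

2.2

From (12.1, 2.2) to (10.2, 3.4), the purple torus covered √(1.9² + 1.2²) ≈ 2.2 units.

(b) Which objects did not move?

the brown cone and the magenta sphere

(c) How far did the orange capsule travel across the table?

1.6

From (6.3, 6.1) to (7.8, 6.6), the orange capsule covered √(1.5² + 0.5²) ≈ 1.6 units.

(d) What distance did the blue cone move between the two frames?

1.4

From (13.2, 1.6) to (12.4, 2.7), the blue cone covered √(0.8² + 1.1²) ≈ 1.4 units.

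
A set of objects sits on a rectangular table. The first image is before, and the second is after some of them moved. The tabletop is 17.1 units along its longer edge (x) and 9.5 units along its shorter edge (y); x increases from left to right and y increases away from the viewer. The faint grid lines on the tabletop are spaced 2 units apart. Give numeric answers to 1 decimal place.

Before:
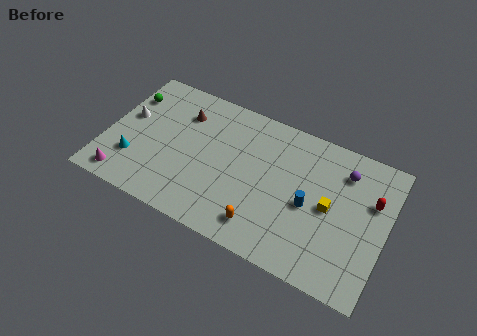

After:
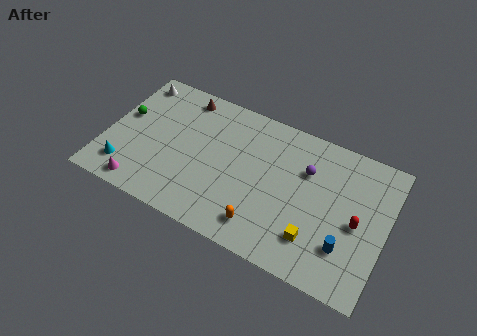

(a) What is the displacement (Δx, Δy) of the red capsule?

(-0.7, -1.8)

The red capsule started near (16.1, 6.2) and ended near (15.4, 4.4).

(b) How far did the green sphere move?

1.5

From (0.9, 7.0) to (0.9, 5.5), the green sphere covered √(0.0² + 1.5²) ≈ 1.5 units.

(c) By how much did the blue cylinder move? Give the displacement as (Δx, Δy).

(2.4, -1.7)

The blue cylinder was at about (12.5, 4.3) and moved to about (14.9, 2.6).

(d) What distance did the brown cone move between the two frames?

1.2

From (4.3, 7.1) to (4.2, 8.3), the brown cone covered √(0.1² + 1.2²) ≈ 1.2 units.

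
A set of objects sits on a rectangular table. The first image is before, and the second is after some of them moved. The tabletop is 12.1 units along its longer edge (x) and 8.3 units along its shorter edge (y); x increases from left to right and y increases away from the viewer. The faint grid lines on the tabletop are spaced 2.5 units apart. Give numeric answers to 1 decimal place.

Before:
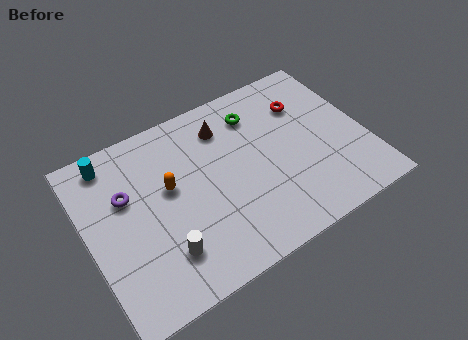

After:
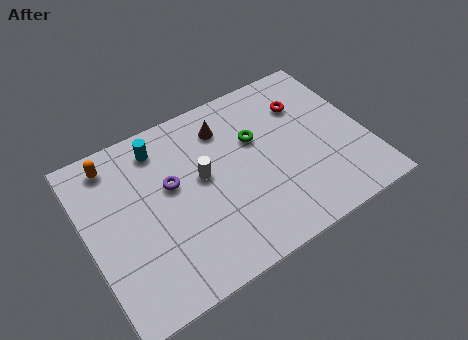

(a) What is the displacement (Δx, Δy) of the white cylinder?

(2.1, 2.6)

The white cylinder was at about (2.9, 2.0) and moved to about (5.0, 4.6).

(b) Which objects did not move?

the red torus and the brown cone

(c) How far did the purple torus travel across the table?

1.9

The purple torus was near (1.8, 5.3) before and (3.7, 4.9) after, so it travelled √(1.9² + 0.4²) ≈ 1.9 units.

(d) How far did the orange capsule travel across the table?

3.1

The orange capsule was near (3.6, 4.8) before and (1.5, 7.1) after, so it travelled √(2.1² + 2.3²) ≈ 3.1 units.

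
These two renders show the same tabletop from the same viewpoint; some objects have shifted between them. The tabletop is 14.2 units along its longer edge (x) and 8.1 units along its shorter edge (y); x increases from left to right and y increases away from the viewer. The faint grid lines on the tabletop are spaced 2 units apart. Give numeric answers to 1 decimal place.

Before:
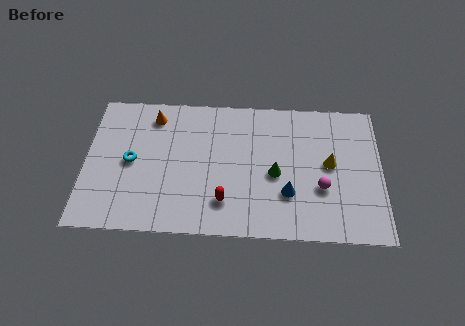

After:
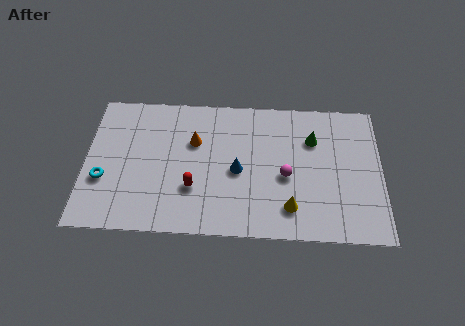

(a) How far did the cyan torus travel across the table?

1.7

The cyan torus was near (2.2, 4.0) before and (0.9, 2.9) after, so it travelled √(1.3² + 1.1²) ≈ 1.7 units.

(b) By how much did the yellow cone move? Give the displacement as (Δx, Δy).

(-1.9, -2.6)

The yellow cone was at about (11.7, 4.3) and moved to about (9.8, 1.7).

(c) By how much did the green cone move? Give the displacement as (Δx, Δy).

(1.8, 2.1)

From the two frames, the green cone sits at roughly (9.1, 3.6) before and (10.9, 5.7) after.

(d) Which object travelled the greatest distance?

the yellow cone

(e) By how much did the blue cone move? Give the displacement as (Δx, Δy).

(-2.4, 1.2)

From the two frames, the blue cone sits at roughly (9.7, 2.5) before and (7.3, 3.7) after.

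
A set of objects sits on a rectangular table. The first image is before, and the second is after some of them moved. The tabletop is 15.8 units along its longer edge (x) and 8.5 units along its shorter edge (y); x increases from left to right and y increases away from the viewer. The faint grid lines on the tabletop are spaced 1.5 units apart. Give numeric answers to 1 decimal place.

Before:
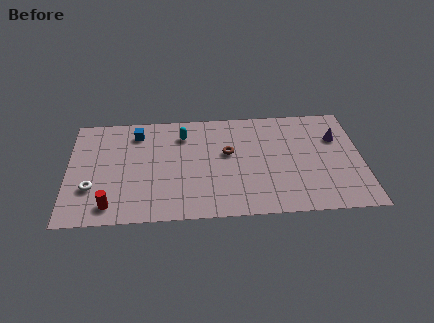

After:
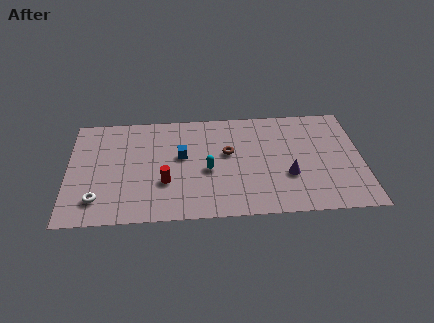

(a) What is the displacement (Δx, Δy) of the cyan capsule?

(1.3, -2.9)

The cyan capsule started near (6.2, 6.6) and ended near (7.5, 3.7).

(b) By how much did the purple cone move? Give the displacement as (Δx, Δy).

(-2.7, -2.8)

The purple cone started near (14.5, 5.8) and ended near (11.8, 3.0).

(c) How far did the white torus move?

0.9

The white torus moved from about (1.3, 2.7) to (1.6, 1.8), a distance of √(0.3² + 0.9²) ≈ 0.9.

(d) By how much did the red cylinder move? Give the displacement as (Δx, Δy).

(2.9, 1.6)

The red cylinder was at about (2.3, 1.3) and moved to about (5.2, 2.9).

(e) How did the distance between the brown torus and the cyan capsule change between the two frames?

-1.2

The distance was about 2.9 in the first image and 1.7 in the second, so they moved 1.2 units closer together.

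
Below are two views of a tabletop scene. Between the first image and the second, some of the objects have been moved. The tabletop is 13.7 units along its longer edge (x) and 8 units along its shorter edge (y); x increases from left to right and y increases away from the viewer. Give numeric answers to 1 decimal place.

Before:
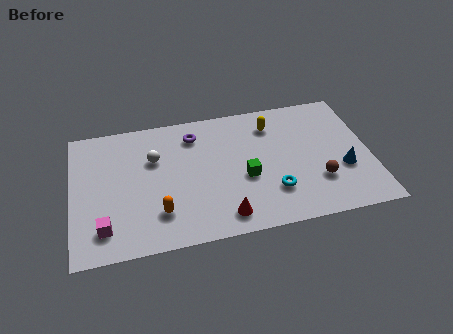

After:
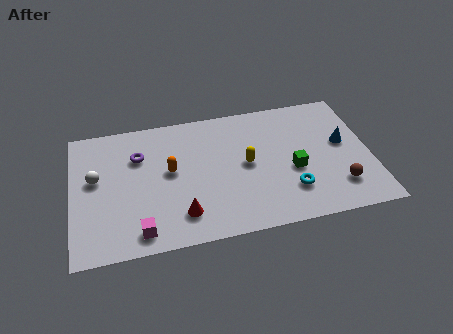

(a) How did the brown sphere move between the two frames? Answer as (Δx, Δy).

(0.9, -0.5)

From the two frames, the brown sphere sits at roughly (11.2, 2.4) before and (12.1, 1.9) after.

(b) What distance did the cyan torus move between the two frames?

0.8

The cyan torus moved from about (9.1, 2.2) to (9.9, 2.1), a distance of √(0.8² + 0.1²) ≈ 0.8.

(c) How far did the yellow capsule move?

2.6

The yellow capsule moved from about (9.3, 6.3) to (8.0, 4.1), a distance of √(1.3² + 2.2²) ≈ 2.6.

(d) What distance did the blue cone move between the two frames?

1.6

The blue cone moved from about (12.4, 2.9) to (12.5, 4.5), a distance of √(0.1² + 1.6²) ≈ 1.6.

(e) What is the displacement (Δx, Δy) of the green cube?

(2.2, 0.0)

From the two frames, the green cube sits at roughly (7.9, 3.3) before and (10.1, 3.3) after.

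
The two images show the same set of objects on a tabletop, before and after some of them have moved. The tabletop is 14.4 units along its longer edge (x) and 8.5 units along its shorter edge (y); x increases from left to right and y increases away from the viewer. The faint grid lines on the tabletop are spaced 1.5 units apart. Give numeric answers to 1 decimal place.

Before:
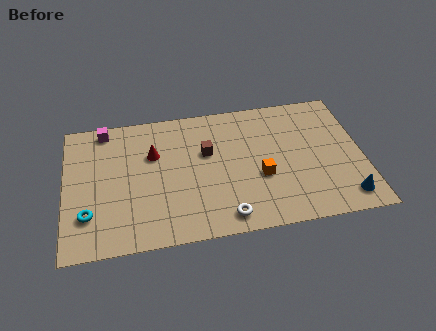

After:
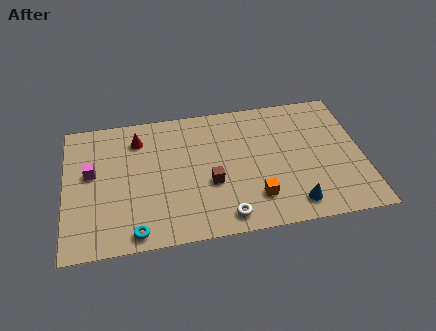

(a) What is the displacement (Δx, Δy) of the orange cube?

(-0.3, -1.3)

The orange cube started near (9.4, 3.3) and ended near (9.1, 2.0).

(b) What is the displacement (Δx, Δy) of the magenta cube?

(-0.7, -2.7)

From the two frames, the magenta cube sits at roughly (2.0, 7.6) before and (1.3, 4.9) after.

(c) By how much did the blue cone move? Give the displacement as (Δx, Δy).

(-2.5, 0.0)

The blue cone was at about (13.4, 1.3) and moved to about (10.9, 1.3).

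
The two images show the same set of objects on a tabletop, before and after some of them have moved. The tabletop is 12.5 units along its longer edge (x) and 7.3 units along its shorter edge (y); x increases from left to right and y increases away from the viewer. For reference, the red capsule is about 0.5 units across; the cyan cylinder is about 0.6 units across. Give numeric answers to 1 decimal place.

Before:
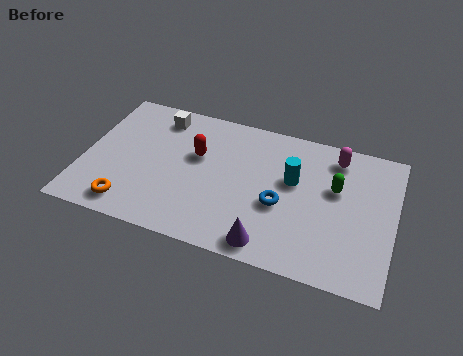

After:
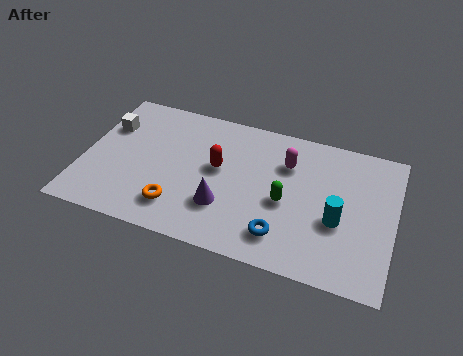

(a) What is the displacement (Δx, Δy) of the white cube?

(-2.0, -1.1)

The white cube was at about (2.8, 6.1) and moved to about (0.8, 5.0).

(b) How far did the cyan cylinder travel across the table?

2.4

The cyan cylinder was near (8.4, 4.4) before and (10.3, 2.9) after, so it travelled √(1.9² + 1.5²) ≈ 2.4 units.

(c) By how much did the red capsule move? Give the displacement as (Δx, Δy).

(0.9, -0.4)

The red capsule was at about (4.5, 4.5) and moved to about (5.4, 4.1).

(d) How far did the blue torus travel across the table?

1.5

The blue torus was near (8.0, 3.0) before and (8.2, 1.5) after, so it travelled √(0.2² + 1.5²) ≈ 1.5 units.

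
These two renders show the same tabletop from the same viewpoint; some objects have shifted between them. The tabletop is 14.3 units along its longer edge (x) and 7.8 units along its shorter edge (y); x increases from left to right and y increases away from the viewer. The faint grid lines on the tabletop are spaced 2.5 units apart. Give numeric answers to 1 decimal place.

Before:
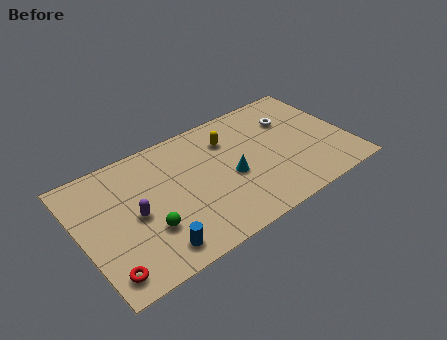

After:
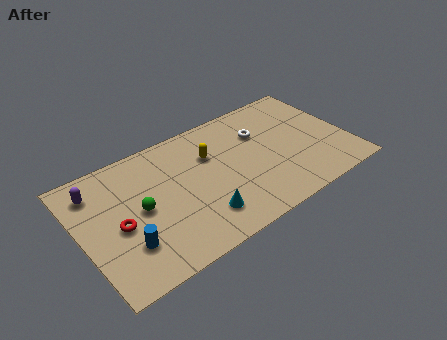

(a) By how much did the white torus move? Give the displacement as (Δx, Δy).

(-1.7, -0.1)

The white torus started near (11.6, 5.5) and ended near (9.9, 5.4).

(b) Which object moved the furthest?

the purple capsule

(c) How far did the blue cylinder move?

1.6

The blue cylinder moved from about (3.4, 1.2) to (2.1, 2.2), a distance of √(1.3² + 1.0²) ≈ 1.6.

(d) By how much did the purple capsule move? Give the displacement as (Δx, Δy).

(-1.7, 2.5)

From the two frames, the purple capsule sits at roughly (2.8, 3.7) before and (1.1, 6.2) after.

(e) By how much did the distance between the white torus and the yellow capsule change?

-0.6

The distance was about 3.4 in the first image and 2.8 in the second, so they moved 0.6 units closer together.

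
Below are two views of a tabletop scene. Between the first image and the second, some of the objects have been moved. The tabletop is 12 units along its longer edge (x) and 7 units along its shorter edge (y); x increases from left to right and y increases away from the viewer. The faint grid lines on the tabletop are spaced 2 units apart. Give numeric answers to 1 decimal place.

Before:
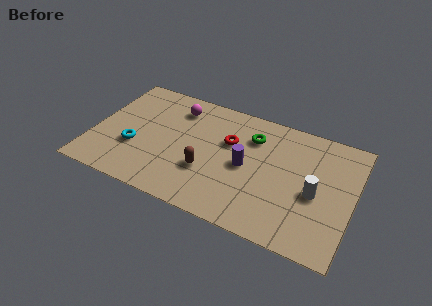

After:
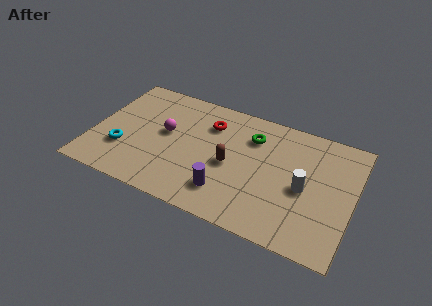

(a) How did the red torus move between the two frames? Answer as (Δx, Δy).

(-1.0, 0.7)

From the two frames, the red torus sits at roughly (6.2, 4.5) before and (5.2, 5.2) after.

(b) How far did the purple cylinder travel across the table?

1.9

The purple cylinder was near (7.1, 3.4) before and (6.4, 1.6) after, so it travelled √(0.7² + 1.8²) ≈ 1.9 units.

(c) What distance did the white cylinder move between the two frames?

0.5

The white cylinder was near (10.3, 3.1) before and (9.8, 3.2) after, so it travelled √(0.5² + 0.1²) ≈ 0.5 units.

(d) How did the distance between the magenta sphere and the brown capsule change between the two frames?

-0.5

They were about 3.7 units apart before and 3.2 after — 0.5 units closer together.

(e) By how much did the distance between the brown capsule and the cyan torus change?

+1.6

Before: roughly 3.4 units apart; after: 5.0. That's 1.6 units further apart.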